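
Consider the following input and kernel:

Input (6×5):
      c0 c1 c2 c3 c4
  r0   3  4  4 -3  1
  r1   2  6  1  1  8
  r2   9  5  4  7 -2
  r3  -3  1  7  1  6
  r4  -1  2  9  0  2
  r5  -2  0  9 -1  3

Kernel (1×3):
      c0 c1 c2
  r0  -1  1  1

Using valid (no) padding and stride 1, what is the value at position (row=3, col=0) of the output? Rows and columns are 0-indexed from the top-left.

11

The receptive field on the input at this output position is [-3 1 7]. Elementwise product with the kernel and sum: -3·-1 + 1·1 + 7·1.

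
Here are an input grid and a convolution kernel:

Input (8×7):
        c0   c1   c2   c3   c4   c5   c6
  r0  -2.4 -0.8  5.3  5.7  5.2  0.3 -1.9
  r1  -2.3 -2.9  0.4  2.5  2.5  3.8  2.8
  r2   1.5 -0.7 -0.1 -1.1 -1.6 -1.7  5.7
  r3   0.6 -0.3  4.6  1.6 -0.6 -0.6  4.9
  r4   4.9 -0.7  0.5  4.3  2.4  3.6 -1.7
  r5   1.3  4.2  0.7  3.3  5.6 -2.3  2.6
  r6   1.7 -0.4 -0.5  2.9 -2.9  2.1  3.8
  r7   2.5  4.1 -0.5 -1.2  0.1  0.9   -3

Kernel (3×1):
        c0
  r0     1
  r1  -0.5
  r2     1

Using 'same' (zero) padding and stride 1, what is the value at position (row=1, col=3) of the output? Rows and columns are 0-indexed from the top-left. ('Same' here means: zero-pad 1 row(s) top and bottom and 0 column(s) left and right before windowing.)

The receptive field on the zero-padded input at this output position is [5.7 / 2.5 / -1.1]. Elementwise product with the kernel and sum: 5.7·1 + 2.5·-0.5 + -1.1·1.

3.35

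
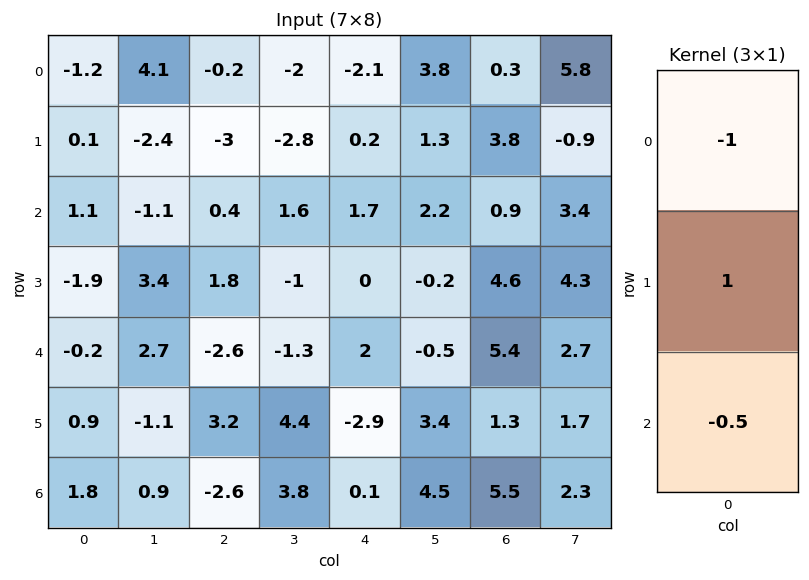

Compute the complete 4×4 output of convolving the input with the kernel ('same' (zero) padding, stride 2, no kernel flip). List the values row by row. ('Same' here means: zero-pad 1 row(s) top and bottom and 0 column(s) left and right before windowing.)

Output[0,0]: The receptive field on the zero-padded input at this output position is [0 / -1.2 / 0.1]. Elementwise product with the kernel and sum: 0·-1 + -1.2·1 + 0.1·-0.5.
Output[0,1]: The receptive field on the zero-padded input at this output position is [0 / -0.2 / -3]. Elementwise product with the kernel and sum: 0·-1 + -0.2·1 + -3·-0.5.

-1.25 1.3 -2.2 -1.6
1.95 2.5 1.5 -5.2
1.25 -6 3.45 0.15
0.9 -5.8 3 4.2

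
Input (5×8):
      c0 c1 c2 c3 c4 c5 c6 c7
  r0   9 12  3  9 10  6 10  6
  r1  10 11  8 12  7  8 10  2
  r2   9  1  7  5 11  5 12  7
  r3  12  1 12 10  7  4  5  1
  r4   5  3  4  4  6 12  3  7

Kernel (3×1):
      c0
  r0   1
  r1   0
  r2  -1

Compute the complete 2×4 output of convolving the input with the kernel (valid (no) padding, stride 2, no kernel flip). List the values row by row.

Output[0,0]: The receptive field on the input at this output position is [9 / 10 / 9]. Elementwise product with the kernel and sum: 9·1 + 9·-1.

0 -4 -1 -2
4 3 5 9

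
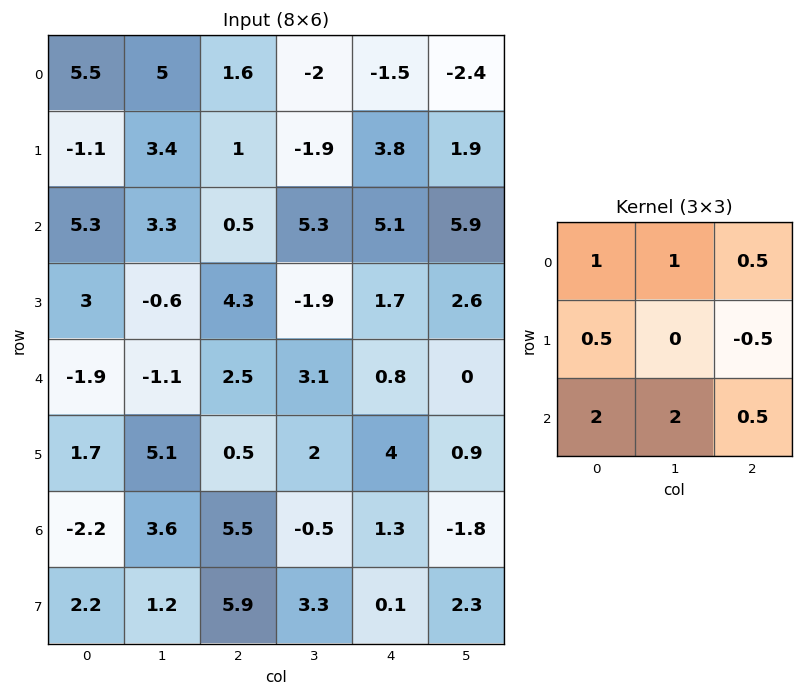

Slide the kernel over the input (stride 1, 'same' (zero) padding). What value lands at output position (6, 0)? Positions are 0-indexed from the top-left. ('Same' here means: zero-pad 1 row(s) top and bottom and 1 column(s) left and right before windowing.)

The receptive field on the zero-padded input at this output position is [0 1.7 5.1 / 0 -2.2 3.6 / 0 2.2 1.2]. Elementwise product with the kernel and sum: 0·1 + 1.7·1 + 5.1·0.5 + 0·0.5 + 3.6·-0.5 + 0·2 + 2.2·2 + 1.2·0.5.

7.45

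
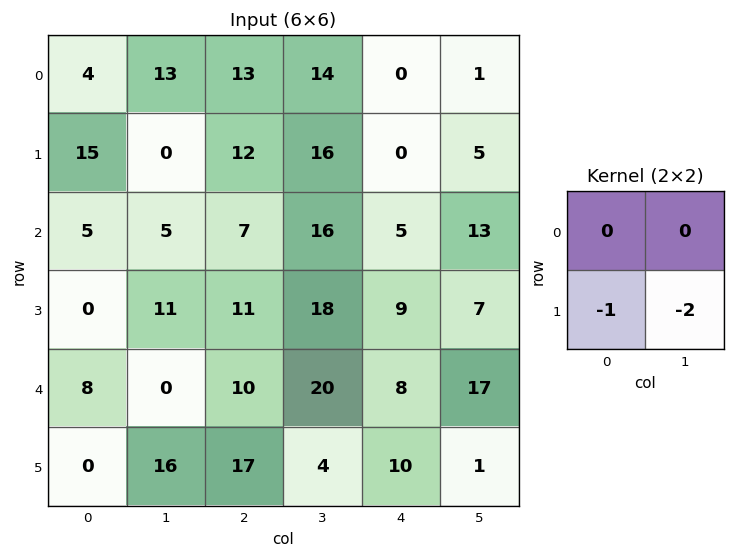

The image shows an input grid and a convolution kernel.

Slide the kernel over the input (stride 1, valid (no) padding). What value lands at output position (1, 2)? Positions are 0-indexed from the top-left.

-39

The receptive field on the input at this output position is [12 16 / 7 16]. Elementwise product with the kernel and sum: 7·-1 + 16·-2.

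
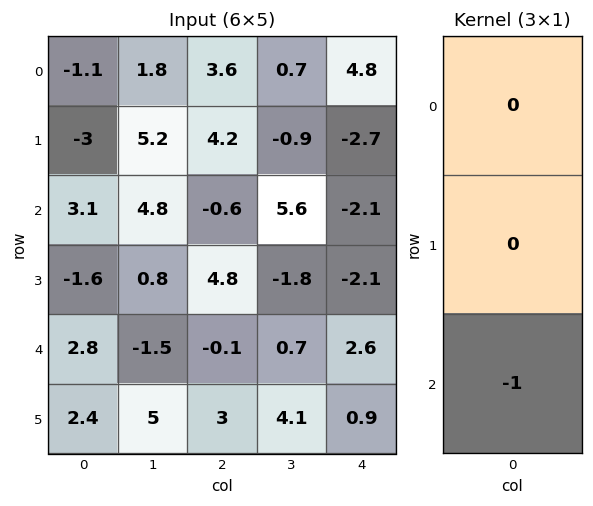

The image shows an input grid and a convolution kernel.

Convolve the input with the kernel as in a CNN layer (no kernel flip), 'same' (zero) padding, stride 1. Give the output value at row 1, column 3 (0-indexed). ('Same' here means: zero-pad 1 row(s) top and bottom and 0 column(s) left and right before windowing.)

-5.6

The receptive field on the zero-padded input at this output position is [0.7 / -0.9 / 5.6]. Elementwise product with the kernel and sum: 5.6·-1.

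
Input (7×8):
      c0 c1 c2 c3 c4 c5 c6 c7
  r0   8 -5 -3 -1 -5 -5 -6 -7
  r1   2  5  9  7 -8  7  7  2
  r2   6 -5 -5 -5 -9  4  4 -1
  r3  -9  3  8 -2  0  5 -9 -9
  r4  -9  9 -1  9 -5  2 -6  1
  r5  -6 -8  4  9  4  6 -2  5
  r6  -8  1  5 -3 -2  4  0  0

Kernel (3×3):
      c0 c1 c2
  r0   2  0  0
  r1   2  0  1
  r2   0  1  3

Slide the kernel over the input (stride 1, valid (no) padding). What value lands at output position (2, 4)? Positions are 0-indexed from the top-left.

-43

The receptive field on the input at this output position is [-9 4 4 / 0 5 -9 / -5 2 -6]. Elementwise product with the kernel and sum: -9·2 + 0·2 + -9·1 + 2·1 + -6·3.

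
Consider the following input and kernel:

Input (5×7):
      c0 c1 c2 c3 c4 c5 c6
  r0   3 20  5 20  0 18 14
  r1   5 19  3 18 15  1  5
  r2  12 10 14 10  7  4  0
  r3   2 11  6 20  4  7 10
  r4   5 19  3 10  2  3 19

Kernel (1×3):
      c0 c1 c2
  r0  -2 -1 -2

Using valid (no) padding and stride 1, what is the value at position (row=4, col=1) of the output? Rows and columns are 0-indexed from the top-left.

The receptive field on the input at this output position is [19 3 10]. Elementwise product with the kernel and sum: 19·-2 + 3·-1 + 10·-2.

-61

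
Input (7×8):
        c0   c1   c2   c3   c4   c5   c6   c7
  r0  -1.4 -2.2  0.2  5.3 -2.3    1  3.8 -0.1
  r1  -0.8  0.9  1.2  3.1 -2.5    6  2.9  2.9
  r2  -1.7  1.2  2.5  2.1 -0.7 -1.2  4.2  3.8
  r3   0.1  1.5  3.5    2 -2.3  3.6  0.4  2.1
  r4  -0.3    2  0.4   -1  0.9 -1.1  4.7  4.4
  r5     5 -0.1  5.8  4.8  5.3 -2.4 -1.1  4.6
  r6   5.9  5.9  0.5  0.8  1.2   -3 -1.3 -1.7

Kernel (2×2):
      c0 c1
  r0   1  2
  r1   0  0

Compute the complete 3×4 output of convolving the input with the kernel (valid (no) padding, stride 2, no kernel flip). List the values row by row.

Output[0,0]: The receptive field on the input at this output position is [-1.4 -2.2 / -0.8 0.9]. Elementwise product with the kernel and sum: -1.4·1 + -2.2·2.

-5.8 10.8 -0.3 3.6
0.7 6.7 -3.1 11.8
3.7 -1.6 -1.3 13.5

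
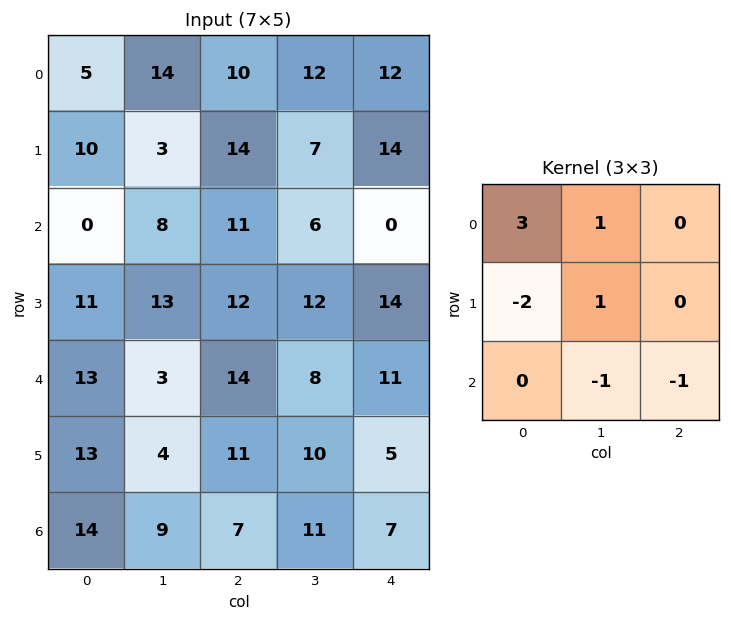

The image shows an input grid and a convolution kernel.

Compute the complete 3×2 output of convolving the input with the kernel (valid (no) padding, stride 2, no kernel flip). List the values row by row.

Output[0,0]: The receptive field on the input at this output position is [5 14 10 / 10 3 14 / 0 8 11]. Elementwise product with the kernel and sum: 5·3 + 14·1 + 10·-2 + 3·1 + 8·-1 + 11·-1.

-7 15
-18 8
4 20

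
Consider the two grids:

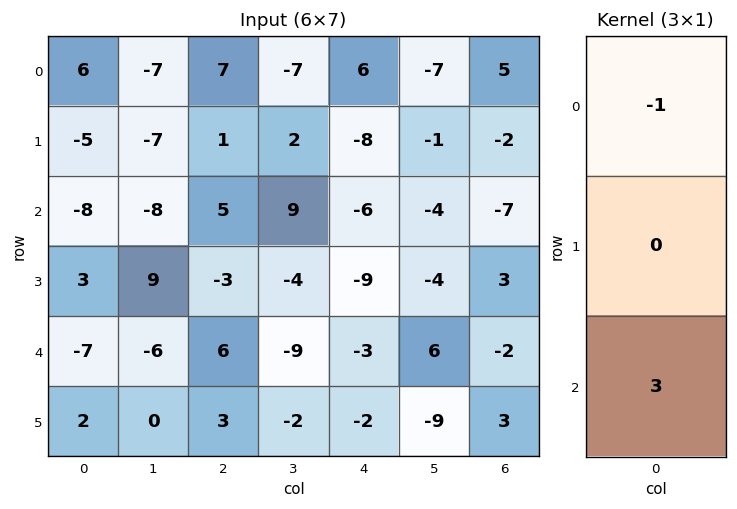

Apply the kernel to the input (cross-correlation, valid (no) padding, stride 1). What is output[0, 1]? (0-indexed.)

The receptive field on the input at this output position is [-7 / -7 / -8]. Elementwise product with the kernel and sum: -7·-1 + -8·3.

-17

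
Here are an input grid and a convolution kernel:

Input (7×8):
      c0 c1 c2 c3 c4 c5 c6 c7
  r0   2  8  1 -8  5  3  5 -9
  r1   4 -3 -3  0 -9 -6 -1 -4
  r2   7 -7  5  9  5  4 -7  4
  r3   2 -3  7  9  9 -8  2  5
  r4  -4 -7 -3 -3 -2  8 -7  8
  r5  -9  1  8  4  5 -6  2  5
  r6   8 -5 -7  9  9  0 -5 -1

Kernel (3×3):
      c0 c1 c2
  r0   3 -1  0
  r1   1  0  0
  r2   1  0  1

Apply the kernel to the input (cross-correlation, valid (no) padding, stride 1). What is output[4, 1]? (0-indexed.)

-13

The receptive field on the input at this output position is [-7 -3 -3 / 1 8 4 / -5 -7 9]. Elementwise product with the kernel and sum: -7·3 + -3·-1 + 1·1 + -5·1 + 9·1.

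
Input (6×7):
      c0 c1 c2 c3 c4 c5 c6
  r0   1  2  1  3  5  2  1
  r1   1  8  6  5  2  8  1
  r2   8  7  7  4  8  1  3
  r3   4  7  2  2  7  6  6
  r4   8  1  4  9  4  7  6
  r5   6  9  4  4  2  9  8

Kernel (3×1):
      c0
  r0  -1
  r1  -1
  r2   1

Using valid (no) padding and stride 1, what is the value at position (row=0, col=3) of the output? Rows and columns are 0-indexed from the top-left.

The receptive field on the input at this output position is [3 / 5 / 4]. Elementwise product with the kernel and sum: 3·-1 + 5·-1 + 4·1.

-4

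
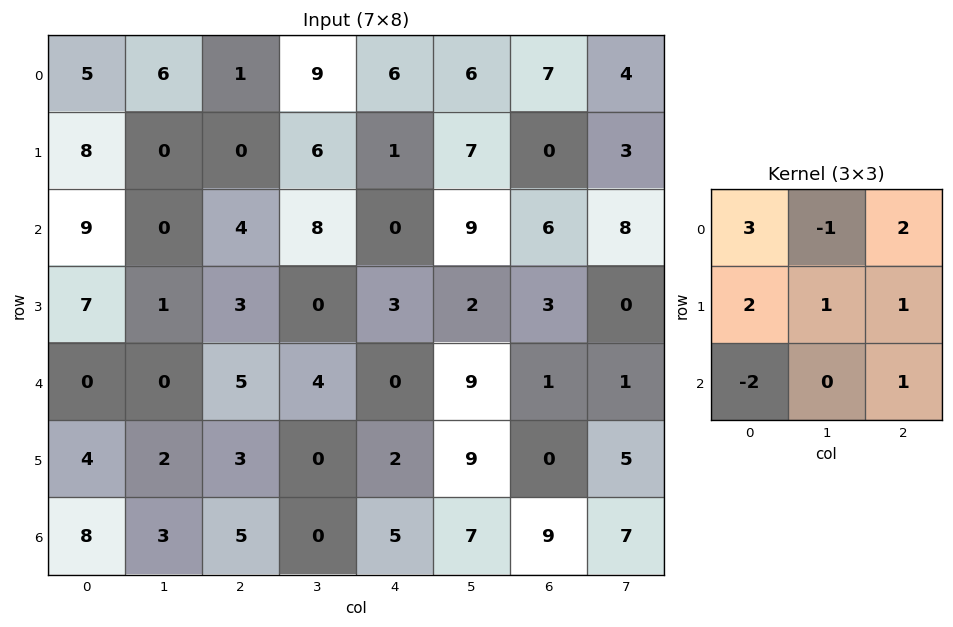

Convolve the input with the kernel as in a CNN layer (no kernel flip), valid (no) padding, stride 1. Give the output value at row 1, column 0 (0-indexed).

35

The receptive field on the input at this output position is [8 0 0 / 9 0 4 / 7 1 3]. Elementwise product with the kernel and sum: 8·3 + 0·-1 + 0·2 + 9·2 + 0·1 + 4·1 + 7·-2 + 3·1.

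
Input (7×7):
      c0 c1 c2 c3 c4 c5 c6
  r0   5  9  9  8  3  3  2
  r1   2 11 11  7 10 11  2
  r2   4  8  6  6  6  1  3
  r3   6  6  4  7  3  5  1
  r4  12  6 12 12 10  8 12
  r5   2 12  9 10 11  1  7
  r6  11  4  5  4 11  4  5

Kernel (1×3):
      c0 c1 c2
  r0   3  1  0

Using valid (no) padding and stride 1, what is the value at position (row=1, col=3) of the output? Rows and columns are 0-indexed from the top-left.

31

The receptive field on the input at this output position is [7 10 11]. Elementwise product with the kernel and sum: 7·3 + 10·1.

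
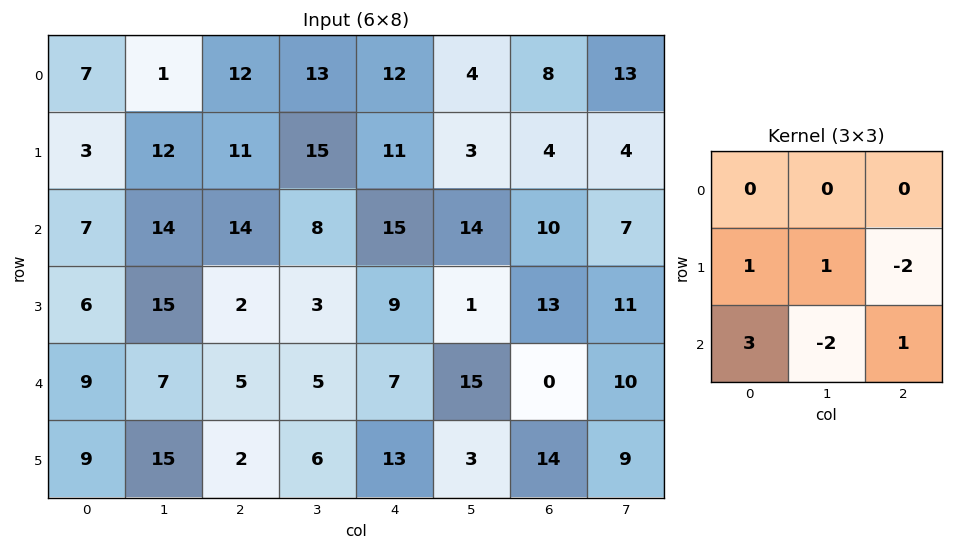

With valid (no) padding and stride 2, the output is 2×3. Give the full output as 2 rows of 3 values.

Output[0,0]: The receptive field on the input at this output position is [7 1 12 / 3 12 11 / 7 14 14]. Elementwise product with the kernel and sum: 3·1 + 12·1 + 11·-2 + 7·3 + 14·-2 + 14·1.
Output[0,1]: The receptive field on the input at this output position is [12 13 12 / 11 15 11 / 14 8 15]. Elementwise product with the kernel and sum: 11·1 + 15·1 + 11·-2 + 14·3 + 8·-2 + 15·1.

0 45 33
35 -1 -25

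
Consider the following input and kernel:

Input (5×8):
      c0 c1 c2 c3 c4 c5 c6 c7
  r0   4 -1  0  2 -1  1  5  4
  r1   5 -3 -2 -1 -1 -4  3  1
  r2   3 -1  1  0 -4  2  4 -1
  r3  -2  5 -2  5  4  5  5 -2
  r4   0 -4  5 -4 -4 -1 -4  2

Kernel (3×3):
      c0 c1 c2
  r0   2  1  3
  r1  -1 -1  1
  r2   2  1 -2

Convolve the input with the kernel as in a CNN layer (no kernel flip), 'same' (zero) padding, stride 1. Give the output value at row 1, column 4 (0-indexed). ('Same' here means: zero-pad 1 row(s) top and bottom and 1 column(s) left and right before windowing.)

-4

The receptive field on the zero-padded input at this output position is [2 -1 1 / -1 -1 -4 / 0 -4 2]. Elementwise product with the kernel and sum: 2·2 + -1·1 + 1·3 + -1·-1 + -1·-1 + -4·1 + 0·2 + -4·1 + 2·-2.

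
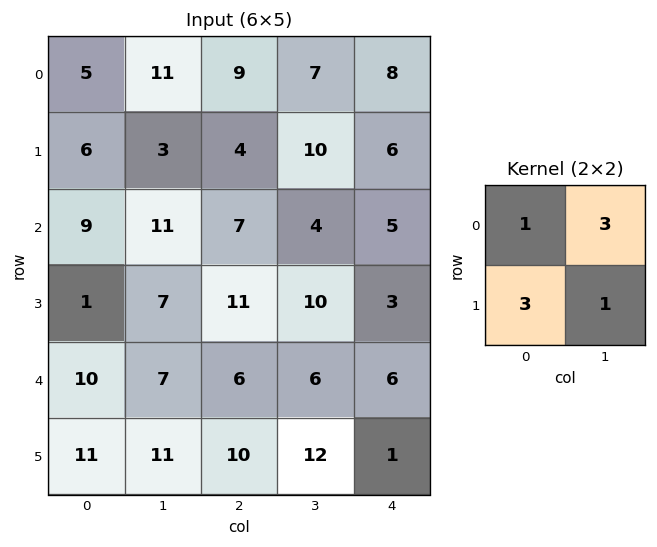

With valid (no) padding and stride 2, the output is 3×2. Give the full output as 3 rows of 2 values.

Output[0,0]: The receptive field on the input at this output position is [5 11 / 6 3]. Elementwise product with the kernel and sum: 5·1 + 11·3 + 6·3 + 3·1.

59 52
52 62
75 66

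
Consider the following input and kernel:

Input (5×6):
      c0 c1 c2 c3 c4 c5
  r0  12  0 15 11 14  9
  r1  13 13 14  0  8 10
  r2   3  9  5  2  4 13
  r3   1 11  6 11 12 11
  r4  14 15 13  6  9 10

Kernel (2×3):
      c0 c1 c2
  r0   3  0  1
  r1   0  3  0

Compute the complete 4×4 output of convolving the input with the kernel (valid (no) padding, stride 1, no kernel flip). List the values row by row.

90 53 59 66
80 54 56 22
47 47 52 55
54 83 48 71

Output[0,0]: The receptive field on the input at this output position is [12 0 15 / 13 13 14]. Elementwise product with the kernel and sum: 12·3 + 15·1 + 13·3.
Output[0,1]: The receptive field on the input at this output position is [0 15 11 / 13 14 0]. Elementwise product with the kernel and sum: 0·3 + 11·1 + 14·3.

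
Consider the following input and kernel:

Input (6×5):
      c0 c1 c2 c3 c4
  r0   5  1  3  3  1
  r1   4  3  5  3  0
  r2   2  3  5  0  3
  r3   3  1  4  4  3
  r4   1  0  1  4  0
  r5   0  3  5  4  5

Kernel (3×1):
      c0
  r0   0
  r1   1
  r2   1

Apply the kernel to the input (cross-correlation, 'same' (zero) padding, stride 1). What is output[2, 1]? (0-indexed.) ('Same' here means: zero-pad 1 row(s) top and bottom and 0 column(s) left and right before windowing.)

The receptive field on the zero-padded input at this output position is [3 / 3 / 1]. Elementwise product with the kernel and sum: 3·1 + 1·1.

4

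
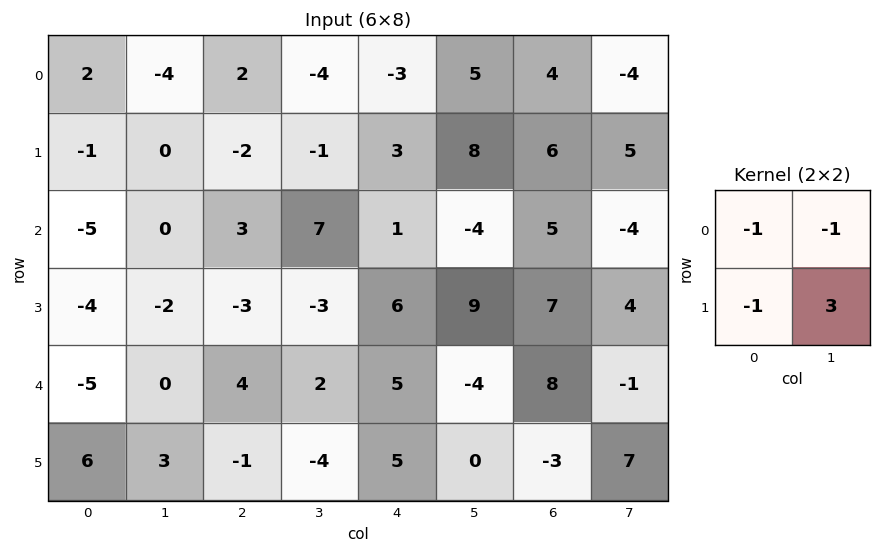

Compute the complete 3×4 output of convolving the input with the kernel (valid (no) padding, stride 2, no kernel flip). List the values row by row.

3 1 19 9
3 -16 24 4
8 -17 -6 17

Output[0,0]: The receptive field on the input at this output position is [2 -4 / -1 0]. Elementwise product with the kernel and sum: 2·-1 + -4·-1 + -1·-1 + 0·3.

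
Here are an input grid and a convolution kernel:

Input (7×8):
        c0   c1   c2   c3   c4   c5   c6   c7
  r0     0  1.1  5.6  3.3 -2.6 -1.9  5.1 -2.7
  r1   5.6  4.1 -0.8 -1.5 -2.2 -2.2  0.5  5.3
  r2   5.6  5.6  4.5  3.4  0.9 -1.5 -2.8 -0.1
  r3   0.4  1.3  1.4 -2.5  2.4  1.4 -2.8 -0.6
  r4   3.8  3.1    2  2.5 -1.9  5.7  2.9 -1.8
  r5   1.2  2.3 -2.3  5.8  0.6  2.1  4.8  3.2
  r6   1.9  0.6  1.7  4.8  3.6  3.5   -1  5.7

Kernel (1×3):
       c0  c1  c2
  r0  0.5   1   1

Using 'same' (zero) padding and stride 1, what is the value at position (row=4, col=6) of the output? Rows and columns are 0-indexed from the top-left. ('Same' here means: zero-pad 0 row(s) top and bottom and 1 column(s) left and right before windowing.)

3.95

The receptive field on the zero-padded input at this output position is [5.7 2.9 -1.8]. Elementwise product with the kernel and sum: 5.7·0.5 + 2.9·1 + -1.8·1.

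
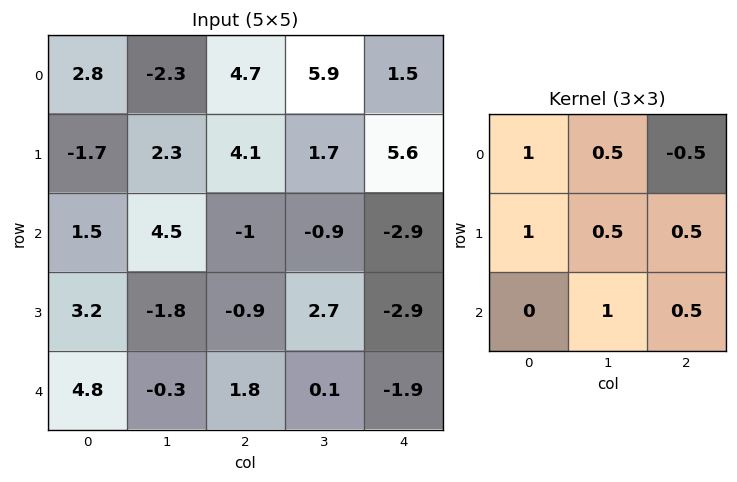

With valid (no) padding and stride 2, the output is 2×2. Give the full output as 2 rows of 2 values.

Output[0,0]: The receptive field on the input at this output position is [2.8 -2.3 4.7 / -1.7 2.3 4.1 / 1.5 4.5 -1]. Elementwise product with the kernel and sum: 2.8·1 + -2.3·0.5 + 4.7·-0.5 + -1.7·1 + 2.3·0.5 + 4.1·0.5 + 4.5·1 + -1·0.5.
Output[0,1]: The receptive field on the input at this output position is [4.7 5.9 1.5 / 4.1 1.7 5.6 / -1 -0.9 -2.9]. Elementwise product with the kernel and sum: 4.7·1 + 5.9·0.5 + 1.5·-0.5 + 4.1·1 + 1.7·0.5 + 5.6·0.5 + -0.9·1 + -2.9·0.5.

4.8 12.3
6.7 -1.85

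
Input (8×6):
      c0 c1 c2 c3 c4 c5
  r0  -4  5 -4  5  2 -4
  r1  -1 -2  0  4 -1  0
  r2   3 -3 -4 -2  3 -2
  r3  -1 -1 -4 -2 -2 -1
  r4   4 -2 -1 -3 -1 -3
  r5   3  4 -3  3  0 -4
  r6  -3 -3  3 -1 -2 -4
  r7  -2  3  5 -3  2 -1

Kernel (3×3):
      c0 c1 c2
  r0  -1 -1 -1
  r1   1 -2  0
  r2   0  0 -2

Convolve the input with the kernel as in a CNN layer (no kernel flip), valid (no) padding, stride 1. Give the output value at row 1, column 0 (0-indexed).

20

The receptive field on the input at this output position is [-1 -2 0 / 3 -3 -4 / -1 -1 -4]. Elementwise product with the kernel and sum: -1·-1 + -2·-1 + 0·-1 + 3·1 + -3·-2 + -4·-2.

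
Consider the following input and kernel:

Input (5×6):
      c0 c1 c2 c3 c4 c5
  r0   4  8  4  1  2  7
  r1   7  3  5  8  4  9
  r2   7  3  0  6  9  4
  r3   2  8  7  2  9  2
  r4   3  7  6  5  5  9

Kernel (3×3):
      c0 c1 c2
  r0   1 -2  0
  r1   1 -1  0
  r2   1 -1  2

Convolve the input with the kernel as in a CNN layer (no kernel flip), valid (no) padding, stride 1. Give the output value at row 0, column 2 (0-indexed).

11

The receptive field on the input at this output position is [4 1 2 / 5 8 4 / 0 6 9]. Elementwise product with the kernel and sum: 4·1 + 1·-2 + 5·1 + 8·-1 + 0·1 + 6·-1 + 9·2.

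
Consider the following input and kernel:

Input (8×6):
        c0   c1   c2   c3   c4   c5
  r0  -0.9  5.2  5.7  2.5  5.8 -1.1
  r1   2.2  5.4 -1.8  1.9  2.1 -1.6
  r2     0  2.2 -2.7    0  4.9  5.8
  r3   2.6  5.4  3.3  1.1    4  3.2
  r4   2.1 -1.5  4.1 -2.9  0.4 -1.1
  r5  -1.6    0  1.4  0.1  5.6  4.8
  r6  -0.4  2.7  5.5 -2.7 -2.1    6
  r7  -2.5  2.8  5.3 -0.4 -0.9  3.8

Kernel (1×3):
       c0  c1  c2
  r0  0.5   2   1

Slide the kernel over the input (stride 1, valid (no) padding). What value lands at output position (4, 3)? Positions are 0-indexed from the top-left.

The receptive field on the input at this output position is [-2.9 0.4 -1.1]. Elementwise product with the kernel and sum: -2.9·0.5 + 0.4·2 + -1.1·1.

-1.75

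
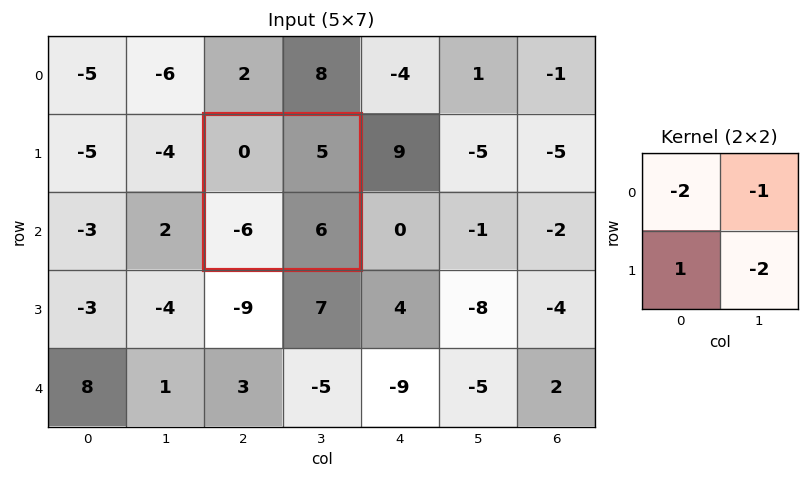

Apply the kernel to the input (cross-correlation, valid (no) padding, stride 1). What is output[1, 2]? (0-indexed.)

-23

The receptive field on the input at this output position is [0 5 / -6 6]. Elementwise product with the kernel and sum: 0·-2 + 5·-1 + -6·1 + 6·-2.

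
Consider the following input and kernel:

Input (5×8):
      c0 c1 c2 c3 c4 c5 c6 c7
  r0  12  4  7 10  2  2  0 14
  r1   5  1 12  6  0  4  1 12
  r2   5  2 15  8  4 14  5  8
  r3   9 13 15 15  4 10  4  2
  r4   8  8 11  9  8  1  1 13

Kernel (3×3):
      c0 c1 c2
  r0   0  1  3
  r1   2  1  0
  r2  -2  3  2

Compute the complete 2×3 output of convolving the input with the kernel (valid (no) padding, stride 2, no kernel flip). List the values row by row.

62 48 50
108 86 36

Output[0,0]: The receptive field on the input at this output position is [12 4 7 / 5 1 12 / 5 2 15]. Elementwise product with the kernel and sum: 4·1 + 7·3 + 5·2 + 1·1 + 5·-2 + 2·3 + 15·2.
Output[0,1]: The receptive field on the input at this output position is [7 10 2 / 12 6 0 / 15 8 4]. Elementwise product with the kernel and sum: 10·1 + 2·3 + 12·2 + 6·1 + 15·-2 + 8·3 + 4·2.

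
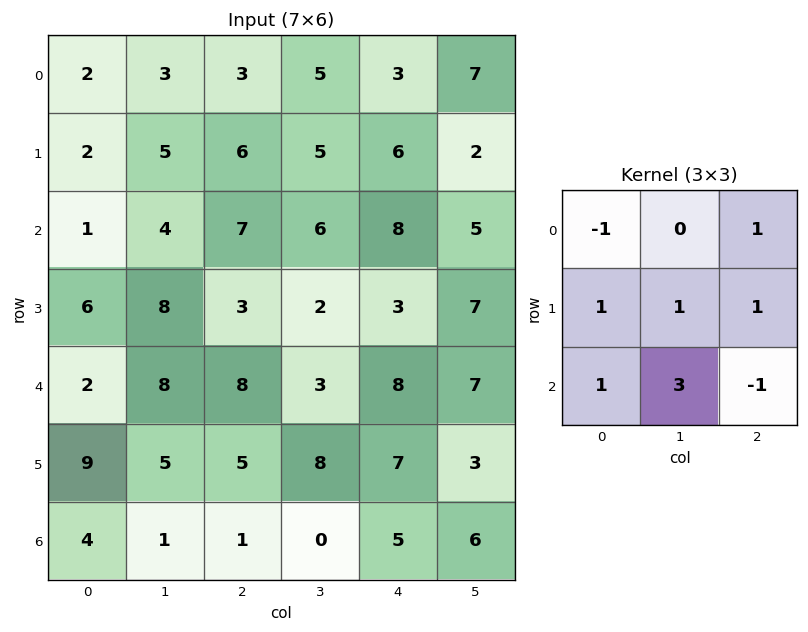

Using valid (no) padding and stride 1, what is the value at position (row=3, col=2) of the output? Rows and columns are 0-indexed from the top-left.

The receptive field on the input at this output position is [3 2 3 / 8 3 8 / 5 8 7]. Elementwise product with the kernel and sum: 3·-1 + 3·1 + 8·1 + 3·1 + 8·1 + 5·1 + 8·3 + 7·-1.

41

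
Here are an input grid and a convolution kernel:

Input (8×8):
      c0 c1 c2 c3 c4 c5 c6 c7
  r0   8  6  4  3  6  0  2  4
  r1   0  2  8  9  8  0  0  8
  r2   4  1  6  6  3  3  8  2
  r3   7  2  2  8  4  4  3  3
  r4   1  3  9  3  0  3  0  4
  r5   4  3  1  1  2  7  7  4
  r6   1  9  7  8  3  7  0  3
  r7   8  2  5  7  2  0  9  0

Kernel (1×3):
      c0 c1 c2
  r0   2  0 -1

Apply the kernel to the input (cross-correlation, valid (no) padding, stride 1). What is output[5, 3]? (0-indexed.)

-5

The receptive field on the input at this output position is [1 2 7]. Elementwise product with the kernel and sum: 1·2 + 7·-1.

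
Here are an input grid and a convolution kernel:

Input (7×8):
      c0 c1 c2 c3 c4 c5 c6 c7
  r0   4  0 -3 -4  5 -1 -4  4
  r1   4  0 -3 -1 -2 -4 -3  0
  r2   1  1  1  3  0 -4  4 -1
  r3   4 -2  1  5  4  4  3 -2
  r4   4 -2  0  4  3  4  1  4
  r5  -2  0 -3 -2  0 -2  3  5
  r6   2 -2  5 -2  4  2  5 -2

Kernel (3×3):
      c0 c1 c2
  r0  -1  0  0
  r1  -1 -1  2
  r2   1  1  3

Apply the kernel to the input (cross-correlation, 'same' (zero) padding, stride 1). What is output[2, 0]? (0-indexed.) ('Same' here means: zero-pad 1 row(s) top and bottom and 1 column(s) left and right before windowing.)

The receptive field on the zero-padded input at this output position is [0 4 0 / 0 1 1 / 0 4 -2]. Elementwise product with the kernel and sum: 0·-1 + 0·-1 + 1·-1 + 1·2 + 0·1 + 4·1 + -2·3.

-1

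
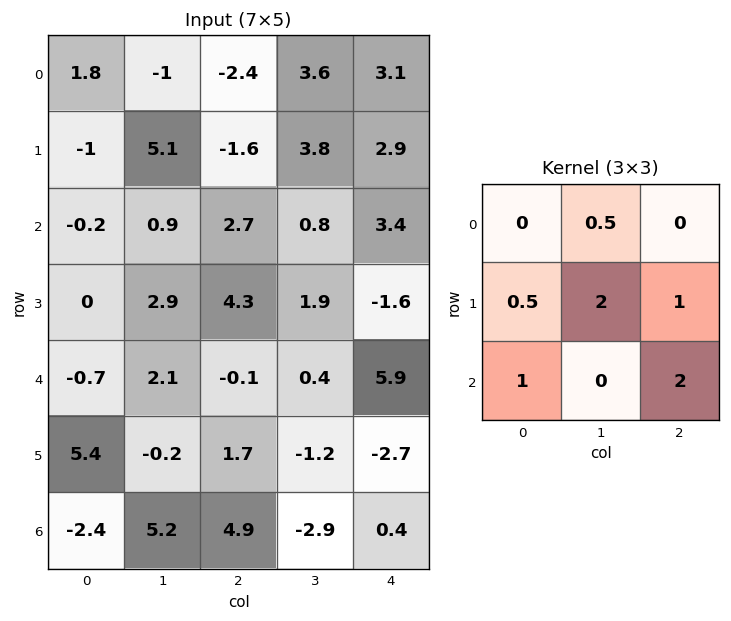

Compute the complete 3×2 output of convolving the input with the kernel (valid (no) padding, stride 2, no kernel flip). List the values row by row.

12.8 21
9.65 16.45
12.45 1.65

Output[0,0]: The receptive field on the input at this output position is [1.8 -1 -2.4 / -1 5.1 -1.6 / -0.2 0.9 2.7]. Elementwise product with the kernel and sum: -1·0.5 + -1·0.5 + 5.1·2 + -1.6·1 + -0.2·1 + 2.7·2.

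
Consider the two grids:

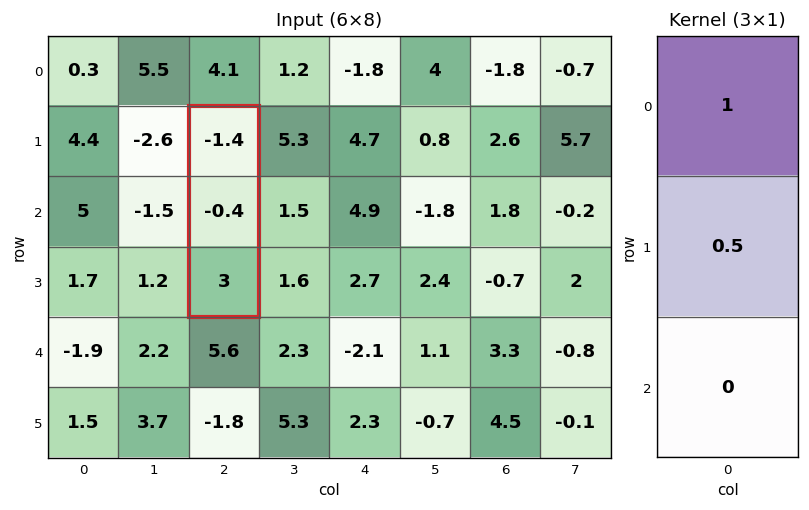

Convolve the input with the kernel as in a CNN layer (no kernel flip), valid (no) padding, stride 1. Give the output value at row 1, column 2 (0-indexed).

-1.6

The receptive field on the input at this output position is [-1.4 / -0.4 / 3]. Elementwise product with the kernel and sum: -1.4·1 + -0.4·0.5.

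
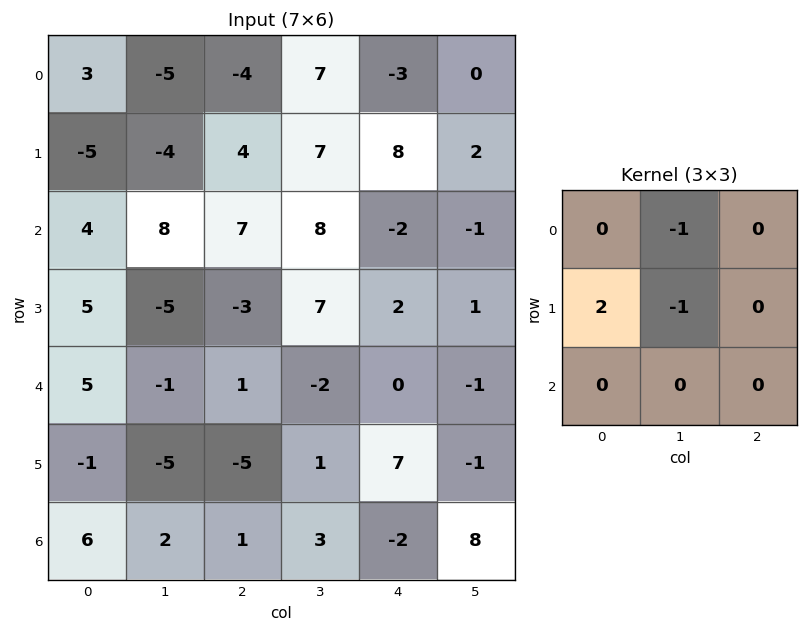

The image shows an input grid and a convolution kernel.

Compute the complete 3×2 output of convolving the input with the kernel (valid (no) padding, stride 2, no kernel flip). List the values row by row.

-1 -6
7 -21
4 -9

Output[0,0]: The receptive field on the input at this output position is [3 -5 -4 / -5 -4 4 / 4 8 7]. Elementwise product with the kernel and sum: -5·-1 + -5·2 + -4·-1.
Output[0,1]: The receptive field on the input at this output position is [-4 7 -3 / 4 7 8 / 7 8 -2]. Elementwise product with the kernel and sum: 7·-1 + 4·2 + 7·-1.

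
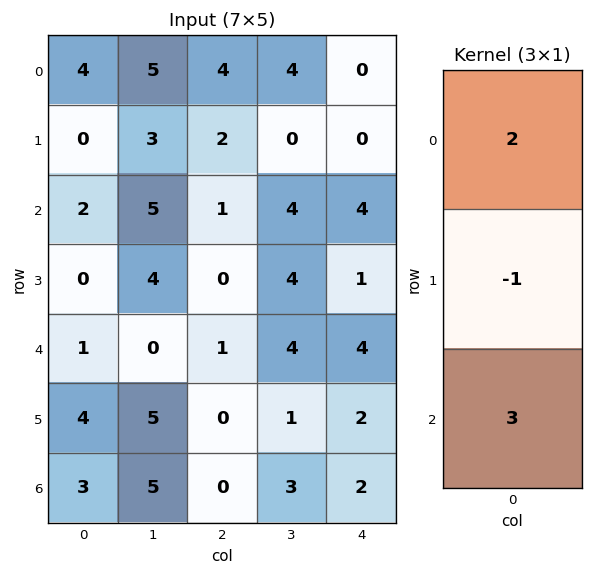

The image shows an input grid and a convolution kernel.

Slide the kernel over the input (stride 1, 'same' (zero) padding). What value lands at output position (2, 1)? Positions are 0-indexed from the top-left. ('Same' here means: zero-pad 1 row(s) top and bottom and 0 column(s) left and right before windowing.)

13

The receptive field on the zero-padded input at this output position is [3 / 5 / 4]. Elementwise product with the kernel and sum: 3·2 + 5·-1 + 4·3.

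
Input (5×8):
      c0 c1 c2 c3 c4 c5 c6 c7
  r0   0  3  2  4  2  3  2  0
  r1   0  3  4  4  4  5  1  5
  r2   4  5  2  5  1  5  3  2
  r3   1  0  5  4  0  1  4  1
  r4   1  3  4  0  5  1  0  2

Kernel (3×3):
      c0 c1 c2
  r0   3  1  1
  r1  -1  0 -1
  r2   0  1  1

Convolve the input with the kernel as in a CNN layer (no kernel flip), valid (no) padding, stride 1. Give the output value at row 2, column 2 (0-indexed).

12

The receptive field on the input at this output position is [2 5 1 / 5 4 0 / 4 0 5]. Elementwise product with the kernel and sum: 2·3 + 5·1 + 1·1 + 5·-1 + 0·-1 + 0·1 + 5·1.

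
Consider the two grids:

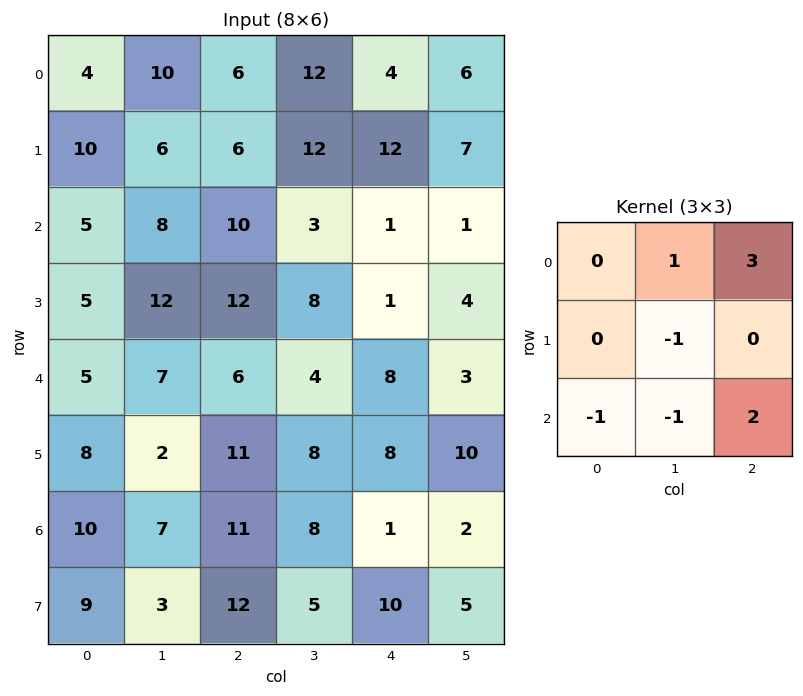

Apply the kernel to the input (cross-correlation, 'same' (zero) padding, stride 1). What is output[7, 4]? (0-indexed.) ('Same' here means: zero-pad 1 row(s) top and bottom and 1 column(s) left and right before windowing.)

-3

The receptive field on the zero-padded input at this output position is [8 1 2 / 5 10 5 / 0 0 0]. Elementwise product with the kernel and sum: 1·1 + 2·3 + 10·-1 + 0·-1 + 0·-1 + 0·2.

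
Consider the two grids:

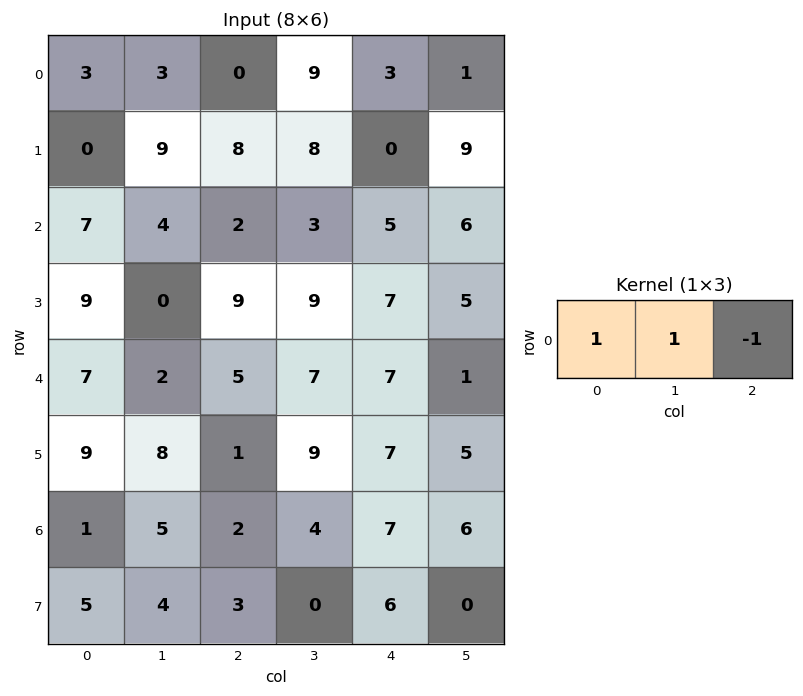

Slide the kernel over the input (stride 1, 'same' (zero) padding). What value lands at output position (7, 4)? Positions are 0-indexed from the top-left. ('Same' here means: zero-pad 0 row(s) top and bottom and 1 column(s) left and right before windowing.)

The receptive field on the zero-padded input at this output position is [0 6 0]. Elementwise product with the kernel and sum: 0·1 + 6·1 + 0·-1.

6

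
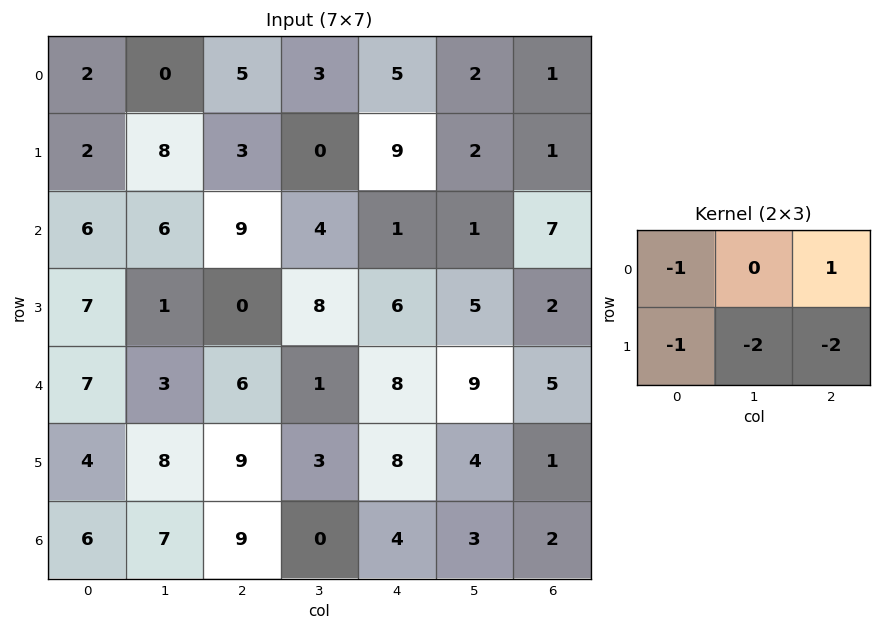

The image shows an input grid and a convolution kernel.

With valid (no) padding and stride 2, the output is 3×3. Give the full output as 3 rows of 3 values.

Output[0,0]: The receptive field on the input at this output position is [2 0 5 / 2 8 3]. Elementwise product with the kernel and sum: 2·-1 + 5·1 + 2·-1 + 8·-2 + 3·-2.
Output[0,1]: The receptive field on the input at this output position is [5 3 5 / 3 0 9]. Elementwise product with the kernel and sum: 5·-1 + 5·1 + 3·-1 + 0·-2 + 9·-2.

-21 -21 -19
-6 -36 -14
-39 -29 -21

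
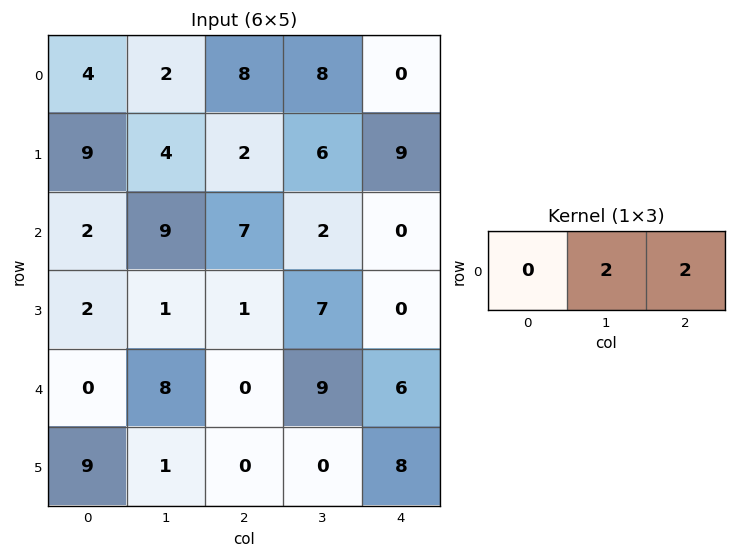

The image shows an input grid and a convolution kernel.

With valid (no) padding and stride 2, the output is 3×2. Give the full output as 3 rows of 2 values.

Output[0,0]: The receptive field on the input at this output position is [4 2 8]. Elementwise product with the kernel and sum: 2·2 + 8·2.

20 16
32 4
16 30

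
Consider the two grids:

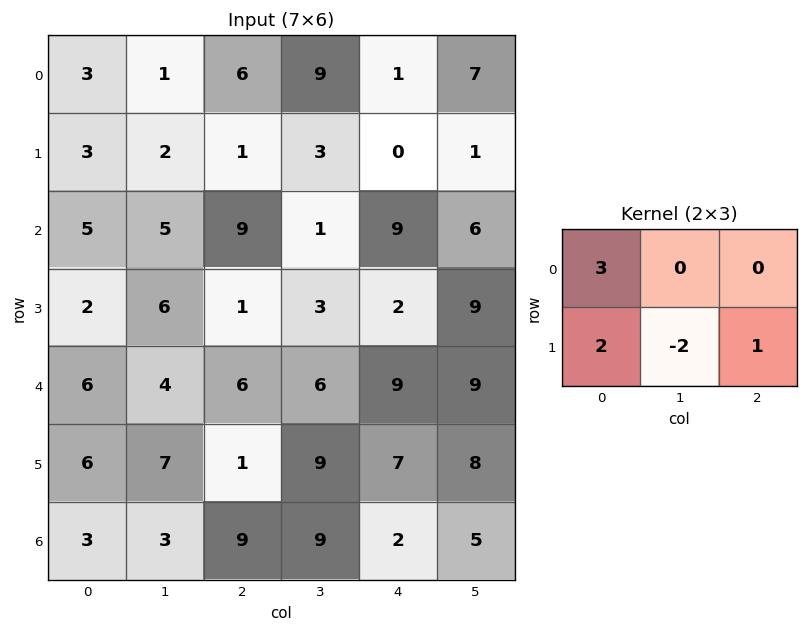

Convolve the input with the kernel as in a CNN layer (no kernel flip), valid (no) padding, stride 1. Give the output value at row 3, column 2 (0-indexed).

12

The receptive field on the input at this output position is [1 3 2 / 6 6 9]. Elementwise product with the kernel and sum: 1·3 + 6·2 + 6·-2 + 9·1.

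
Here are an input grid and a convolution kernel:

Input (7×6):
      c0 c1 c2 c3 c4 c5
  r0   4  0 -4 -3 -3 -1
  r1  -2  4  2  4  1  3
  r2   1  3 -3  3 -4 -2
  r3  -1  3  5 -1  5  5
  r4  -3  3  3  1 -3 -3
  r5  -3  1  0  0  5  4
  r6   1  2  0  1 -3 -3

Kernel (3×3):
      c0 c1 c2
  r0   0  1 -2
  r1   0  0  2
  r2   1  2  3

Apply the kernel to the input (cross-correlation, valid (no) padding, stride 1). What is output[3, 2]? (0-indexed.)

-2

The receptive field on the input at this output position is [5 -1 5 / 3 1 -3 / 0 0 5]. Elementwise product with the kernel and sum: -1·1 + 5·-2 + -3·2 + 0·1 + 0·2 + 5·3.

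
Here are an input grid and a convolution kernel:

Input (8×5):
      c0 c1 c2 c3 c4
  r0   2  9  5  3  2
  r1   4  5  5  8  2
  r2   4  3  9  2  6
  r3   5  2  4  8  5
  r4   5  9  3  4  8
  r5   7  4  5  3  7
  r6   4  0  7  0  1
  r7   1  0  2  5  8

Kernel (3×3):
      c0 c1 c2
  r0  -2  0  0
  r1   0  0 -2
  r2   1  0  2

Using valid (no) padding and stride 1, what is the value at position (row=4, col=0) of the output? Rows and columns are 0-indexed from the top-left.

The receptive field on the input at this output position is [5 9 3 / 7 4 5 / 4 0 7]. Elementwise product with the kernel and sum: 5·-2 + 5·-2 + 4·1 + 7·2.

-2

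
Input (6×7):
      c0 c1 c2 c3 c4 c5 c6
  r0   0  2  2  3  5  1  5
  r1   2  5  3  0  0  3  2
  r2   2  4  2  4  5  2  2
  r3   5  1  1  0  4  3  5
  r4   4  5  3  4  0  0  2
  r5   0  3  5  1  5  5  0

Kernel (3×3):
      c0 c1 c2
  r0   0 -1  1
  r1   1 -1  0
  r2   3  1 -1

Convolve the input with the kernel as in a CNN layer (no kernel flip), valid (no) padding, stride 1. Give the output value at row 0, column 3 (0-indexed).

11

The receptive field on the input at this output position is [3 5 1 / 0 0 3 / 4 5 2]. Elementwise product with the kernel and sum: 5·-1 + 1·1 + 0·1 + 0·-1 + 4·3 + 5·1 + 2·-1.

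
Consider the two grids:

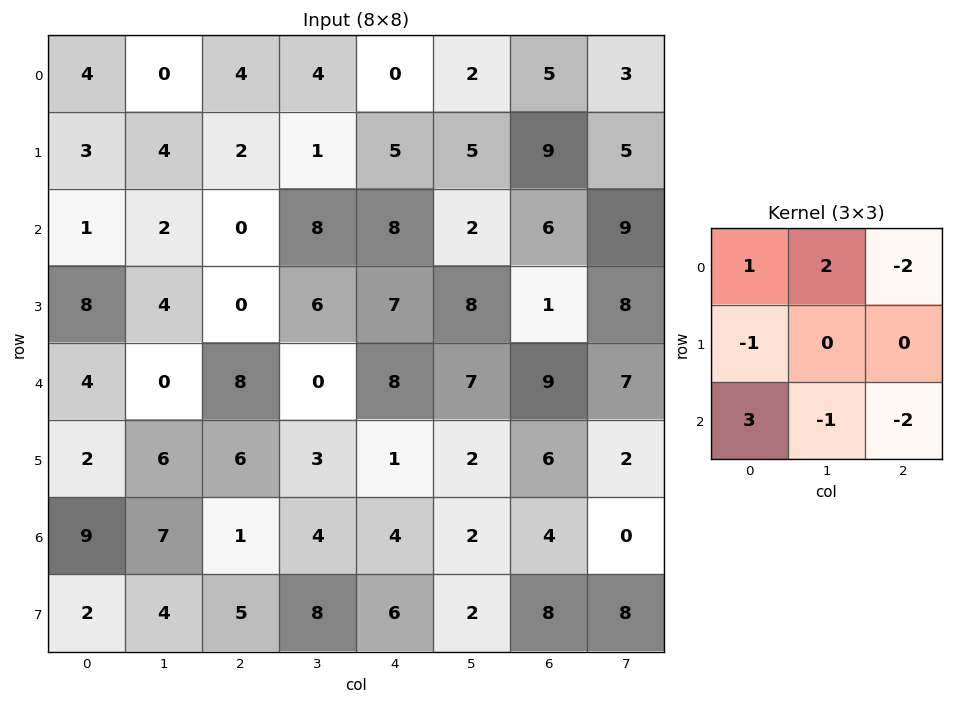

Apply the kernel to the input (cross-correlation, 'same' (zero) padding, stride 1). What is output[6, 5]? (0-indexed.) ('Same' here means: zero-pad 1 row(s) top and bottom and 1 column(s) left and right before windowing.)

-11

The receptive field on the zero-padded input at this output position is [1 2 6 / 4 2 4 / 6 2 8]. Elementwise product with the kernel and sum: 1·1 + 2·2 + 6·-2 + 4·-1 + 6·3 + 2·-1 + 8·-2.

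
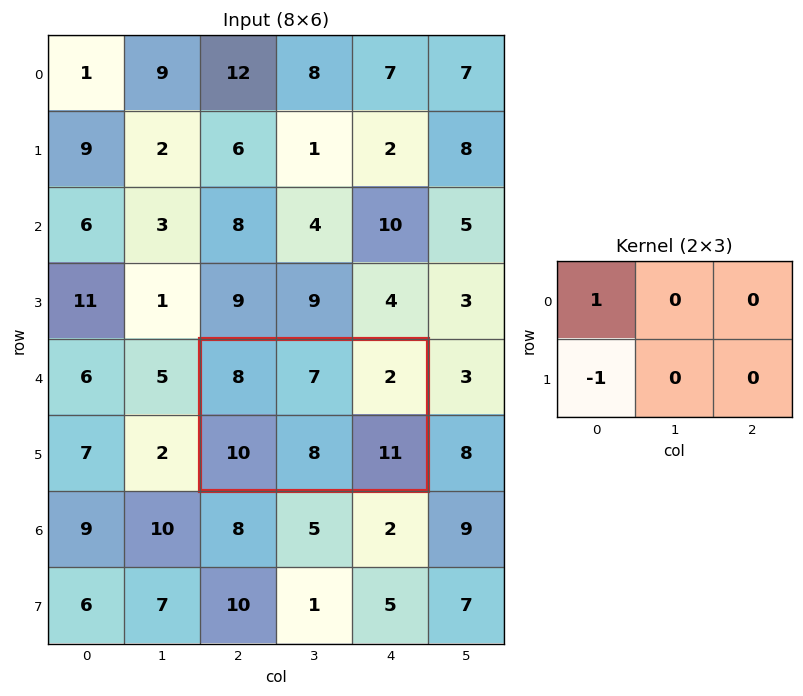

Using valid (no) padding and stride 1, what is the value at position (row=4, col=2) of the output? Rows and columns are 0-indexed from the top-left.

The receptive field on the input at this output position is [8 7 2 / 10 8 11]. Elementwise product with the kernel and sum: 8·1 + 10·-1.

-2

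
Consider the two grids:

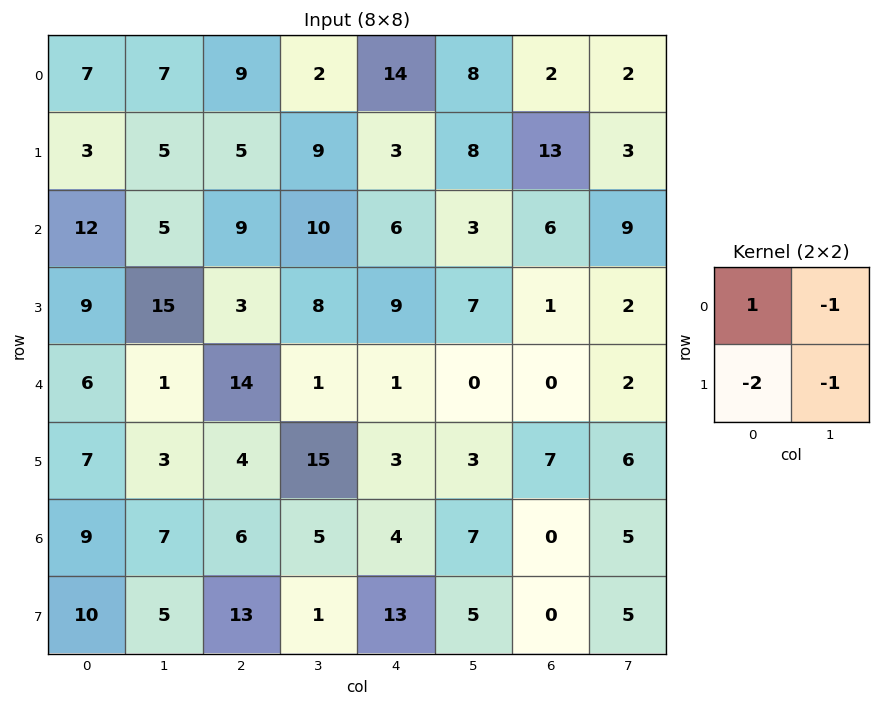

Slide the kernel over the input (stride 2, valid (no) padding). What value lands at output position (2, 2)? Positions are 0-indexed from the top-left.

The receptive field on the input at this output position is [1 0 / 3 3]. Elementwise product with the kernel and sum: 1·1 + 0·-1 + 3·-2 + 3·-1.

-8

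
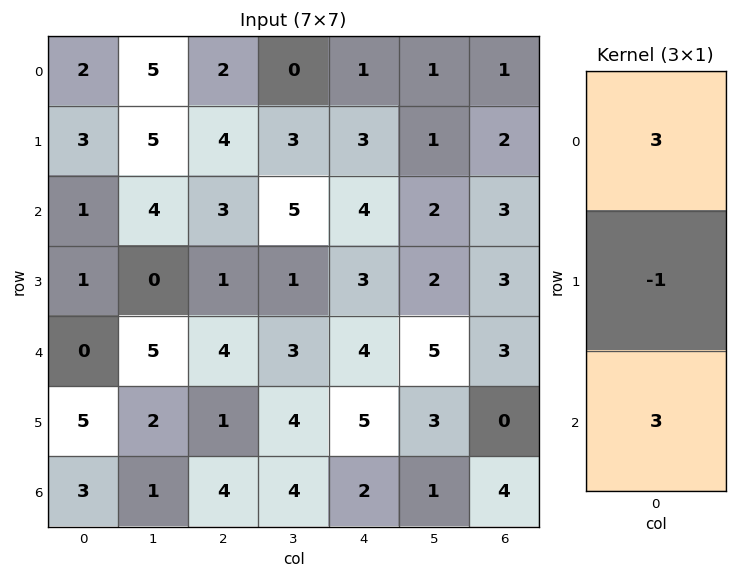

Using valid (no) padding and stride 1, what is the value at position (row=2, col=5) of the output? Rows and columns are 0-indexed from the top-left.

19

The receptive field on the input at this output position is [2 / 2 / 5]. Elementwise product with the kernel and sum: 2·3 + 2·-1 + 5·3.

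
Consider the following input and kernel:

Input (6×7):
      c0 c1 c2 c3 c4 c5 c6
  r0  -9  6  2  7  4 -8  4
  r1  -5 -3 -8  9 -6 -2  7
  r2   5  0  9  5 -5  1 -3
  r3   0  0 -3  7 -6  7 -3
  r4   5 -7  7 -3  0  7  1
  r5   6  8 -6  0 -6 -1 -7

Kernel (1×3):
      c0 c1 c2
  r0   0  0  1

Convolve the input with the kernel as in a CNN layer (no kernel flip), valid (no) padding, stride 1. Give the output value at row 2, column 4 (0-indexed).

-3

The receptive field on the input at this output position is [-5 1 -3]. Elementwise product with the kernel and sum: -3·1.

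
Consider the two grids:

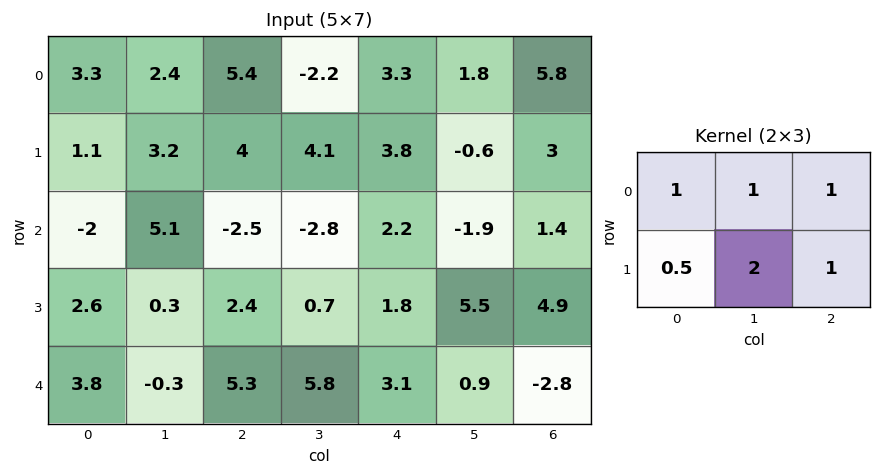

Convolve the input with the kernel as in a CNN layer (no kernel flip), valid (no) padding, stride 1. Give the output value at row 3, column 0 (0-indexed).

11.9

The receptive field on the input at this output position is [2.6 0.3 2.4 / 3.8 -0.3 5.3]. Elementwise product with the kernel and sum: 2.6·1 + 0.3·1 + 2.4·1 + 3.8·0.5 + -0.3·2 + 5.3·1.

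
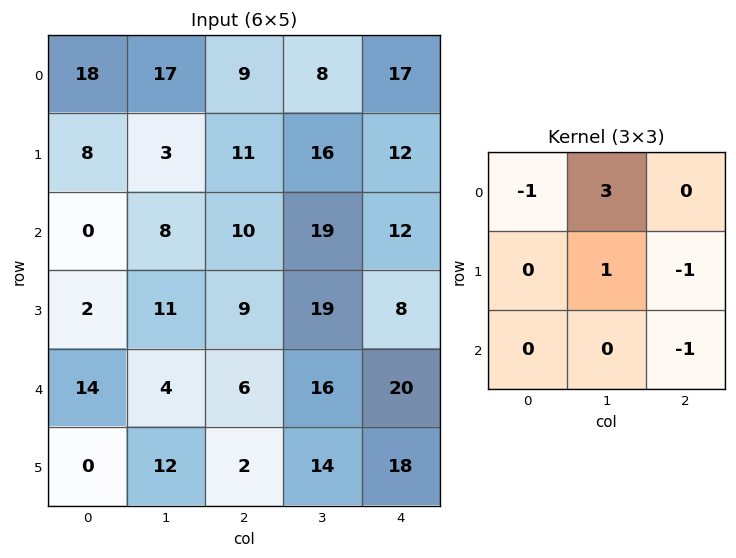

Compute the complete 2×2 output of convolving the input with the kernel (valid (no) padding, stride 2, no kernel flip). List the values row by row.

Output[0,0]: The receptive field on the input at this output position is [18 17 9 / 8 3 11 / 0 8 10]. Elementwise product with the kernel and sum: 18·-1 + 17·3 + 3·1 + 11·-1 + 10·-1.
Output[0,1]: The receptive field on the input at this output position is [9 8 17 / 11 16 12 / 10 19 12]. Elementwise product with the kernel and sum: 9·-1 + 8·3 + 16·1 + 12·-1 + 12·-1.

15 7
20 38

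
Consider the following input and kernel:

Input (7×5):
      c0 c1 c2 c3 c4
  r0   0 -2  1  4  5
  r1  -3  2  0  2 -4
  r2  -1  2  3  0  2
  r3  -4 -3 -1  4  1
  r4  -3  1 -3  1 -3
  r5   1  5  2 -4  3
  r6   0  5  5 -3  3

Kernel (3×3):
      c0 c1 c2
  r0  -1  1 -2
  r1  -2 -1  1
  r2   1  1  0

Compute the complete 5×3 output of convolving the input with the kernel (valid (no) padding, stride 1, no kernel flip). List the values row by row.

1 -2 -10
1 -17 9
5 10 -10
11 3 3
10 -12 15

Output[0,0]: The receptive field on the input at this output position is [0 -2 1 / -3 2 0 / -1 2 3]. Elementwise product with the kernel and sum: 0·-1 + -2·1 + 1·-2 + -3·-2 + 2·-1 + 0·1 + -1·1 + 2·1.
Output[0,1]: The receptive field on the input at this output position is [-2 1 4 / 2 0 2 / 2 3 0]. Elementwise product with the kernel and sum: -2·-1 + 1·1 + 4·-2 + 2·-2 + 0·-1 + 2·1 + 2·1 + 3·1.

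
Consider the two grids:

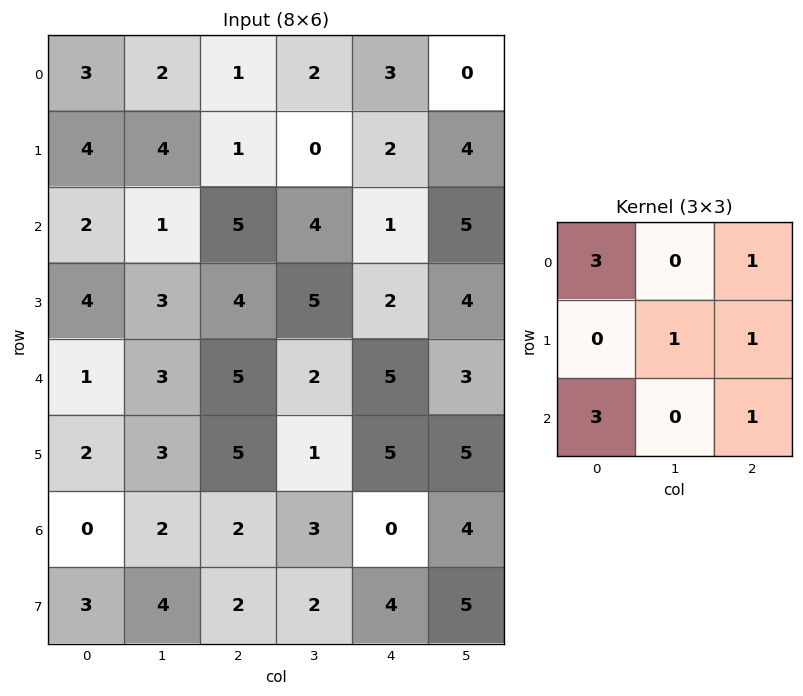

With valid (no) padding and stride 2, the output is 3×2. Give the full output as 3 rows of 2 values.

Output[0,0]: The receptive field on the input at this output position is [3 2 1 / 4 4 1 / 2 1 5]. Elementwise product with the kernel and sum: 3·3 + 1·1 + 4·1 + 1·1 + 2·3 + 5·1.
Output[0,1]: The receptive field on the input at this output position is [1 2 3 / 1 0 2 / 5 4 1]. Elementwise product with the kernel and sum: 1·3 + 3·1 + 0·1 + 2·1 + 5·3 + 1·1.

26 24
26 43
18 32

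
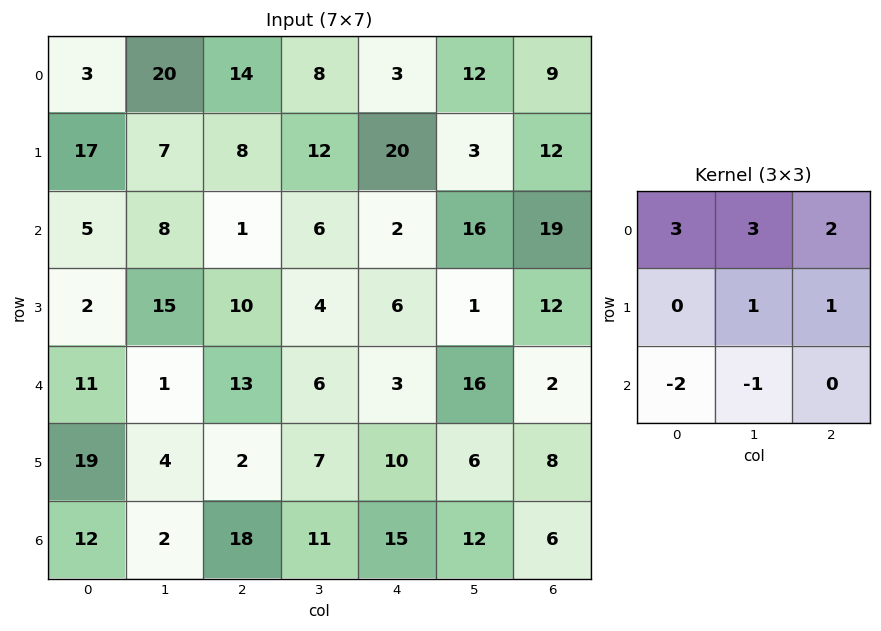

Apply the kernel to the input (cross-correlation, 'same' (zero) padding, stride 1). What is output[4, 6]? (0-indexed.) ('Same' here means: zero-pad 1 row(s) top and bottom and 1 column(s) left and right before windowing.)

The receptive field on the zero-padded input at this output position is [1 12 0 / 16 2 0 / 6 8 0]. Elementwise product with the kernel and sum: 1·3 + 12·3 + 0·2 + 2·1 + 0·1 + 6·-2 + 8·-1.

21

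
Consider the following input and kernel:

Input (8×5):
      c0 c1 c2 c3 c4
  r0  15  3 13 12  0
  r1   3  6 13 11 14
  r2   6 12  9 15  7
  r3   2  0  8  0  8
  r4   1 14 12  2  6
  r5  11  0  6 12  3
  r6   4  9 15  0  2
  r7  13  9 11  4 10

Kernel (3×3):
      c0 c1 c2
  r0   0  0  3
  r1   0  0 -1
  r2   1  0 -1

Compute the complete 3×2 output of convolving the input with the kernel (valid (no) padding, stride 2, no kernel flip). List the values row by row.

23 -12
8 19
19 28

Output[0,0]: The receptive field on the input at this output position is [15 3 13 / 3 6 13 / 6 12 9]. Elementwise product with the kernel and sum: 13·3 + 13·-1 + 6·1 + 9·-1.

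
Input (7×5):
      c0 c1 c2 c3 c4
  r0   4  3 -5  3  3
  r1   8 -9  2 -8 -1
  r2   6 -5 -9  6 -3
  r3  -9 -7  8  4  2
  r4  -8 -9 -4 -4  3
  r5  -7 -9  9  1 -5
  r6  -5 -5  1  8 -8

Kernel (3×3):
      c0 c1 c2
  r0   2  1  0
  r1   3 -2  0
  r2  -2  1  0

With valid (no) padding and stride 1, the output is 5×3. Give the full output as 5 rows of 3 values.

36 -29 39
46 9 -55
1 -42 8
-26 2 -1
-23 -56 19

Output[0,0]: The receptive field on the input at this output position is [4 3 -5 / 8 -9 2 / 6 -5 -9]. Elementwise product with the kernel and sum: 4·2 + 3·1 + 8·3 + -9·-2 + 6·-2 + -5·1.
Output[0,1]: The receptive field on the input at this output position is [3 -5 3 / -9 2 -8 / -5 -9 6]. Elementwise product with the kernel and sum: 3·2 + -5·1 + -9·3 + 2·-2 + -5·-2 + -9·1.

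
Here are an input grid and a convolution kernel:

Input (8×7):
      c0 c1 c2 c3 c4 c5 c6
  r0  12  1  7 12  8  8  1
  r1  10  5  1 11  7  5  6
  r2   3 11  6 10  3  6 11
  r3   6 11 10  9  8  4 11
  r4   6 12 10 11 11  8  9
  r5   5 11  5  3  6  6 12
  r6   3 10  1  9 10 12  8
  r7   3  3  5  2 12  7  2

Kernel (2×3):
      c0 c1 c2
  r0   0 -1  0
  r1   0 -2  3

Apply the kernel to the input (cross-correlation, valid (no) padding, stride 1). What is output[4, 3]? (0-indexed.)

-5

The receptive field on the input at this output position is [11 11 8 / 3 6 6]. Elementwise product with the kernel and sum: 11·-1 + 6·-2 + 6·3.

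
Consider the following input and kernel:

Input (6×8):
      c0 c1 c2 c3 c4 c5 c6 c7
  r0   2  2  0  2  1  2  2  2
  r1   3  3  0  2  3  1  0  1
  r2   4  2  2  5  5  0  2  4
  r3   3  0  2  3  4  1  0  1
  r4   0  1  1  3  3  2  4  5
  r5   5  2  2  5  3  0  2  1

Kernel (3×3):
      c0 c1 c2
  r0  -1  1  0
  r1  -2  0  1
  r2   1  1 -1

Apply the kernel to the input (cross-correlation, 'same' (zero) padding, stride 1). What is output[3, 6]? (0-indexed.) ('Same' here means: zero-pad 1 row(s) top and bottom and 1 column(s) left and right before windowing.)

2

The receptive field on the zero-padded input at this output position is [0 2 4 / 1 0 1 / 2 4 5]. Elementwise product with the kernel and sum: 0·-1 + 2·1 + 1·-2 + 1·1 + 2·1 + 4·1 + 5·-1.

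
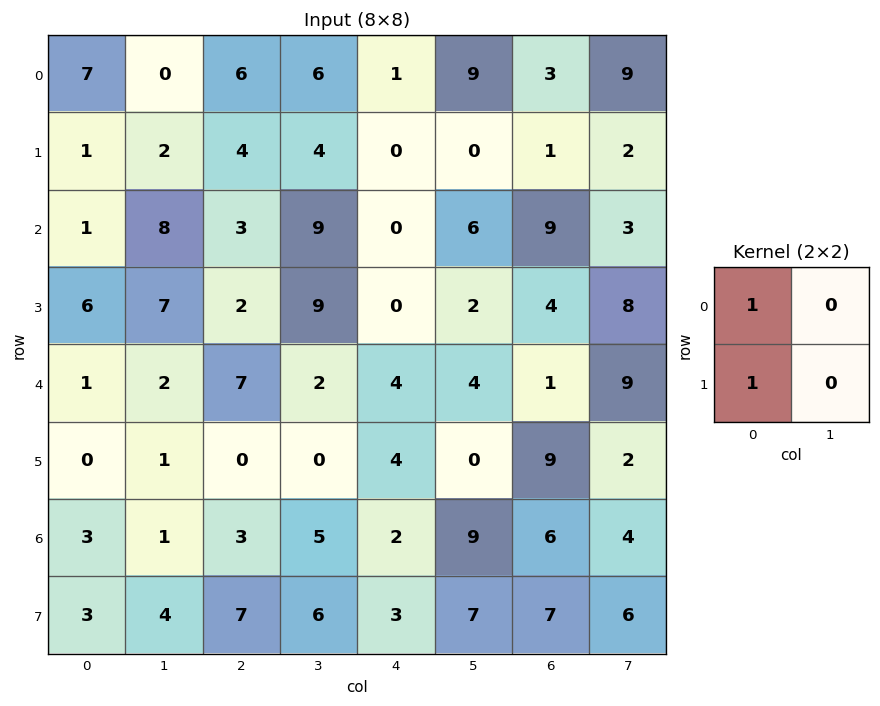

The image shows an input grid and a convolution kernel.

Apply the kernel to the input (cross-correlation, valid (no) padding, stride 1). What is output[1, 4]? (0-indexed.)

The receptive field on the input at this output position is [0 0 / 0 6]. Elementwise product with the kernel and sum: 0·1 + 0·1.

0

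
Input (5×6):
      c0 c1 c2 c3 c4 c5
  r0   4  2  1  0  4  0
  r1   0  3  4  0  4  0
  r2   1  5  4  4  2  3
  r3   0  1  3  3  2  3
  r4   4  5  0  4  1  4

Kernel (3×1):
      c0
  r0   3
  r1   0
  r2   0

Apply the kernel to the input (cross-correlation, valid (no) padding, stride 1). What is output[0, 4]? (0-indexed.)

The receptive field on the input at this output position is [4 / 4 / 2]. Elementwise product with the kernel and sum: 4·3.

12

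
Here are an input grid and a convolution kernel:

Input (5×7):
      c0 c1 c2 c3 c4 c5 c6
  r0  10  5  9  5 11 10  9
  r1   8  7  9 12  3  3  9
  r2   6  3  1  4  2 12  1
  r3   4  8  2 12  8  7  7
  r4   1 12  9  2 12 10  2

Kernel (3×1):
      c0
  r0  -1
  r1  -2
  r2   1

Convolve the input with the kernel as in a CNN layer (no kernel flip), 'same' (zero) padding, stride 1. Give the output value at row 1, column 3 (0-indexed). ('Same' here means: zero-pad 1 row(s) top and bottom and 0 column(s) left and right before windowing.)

The receptive field on the zero-padded input at this output position is [5 / 12 / 4]. Elementwise product with the kernel and sum: 5·-1 + 12·-2 + 4·1.

-25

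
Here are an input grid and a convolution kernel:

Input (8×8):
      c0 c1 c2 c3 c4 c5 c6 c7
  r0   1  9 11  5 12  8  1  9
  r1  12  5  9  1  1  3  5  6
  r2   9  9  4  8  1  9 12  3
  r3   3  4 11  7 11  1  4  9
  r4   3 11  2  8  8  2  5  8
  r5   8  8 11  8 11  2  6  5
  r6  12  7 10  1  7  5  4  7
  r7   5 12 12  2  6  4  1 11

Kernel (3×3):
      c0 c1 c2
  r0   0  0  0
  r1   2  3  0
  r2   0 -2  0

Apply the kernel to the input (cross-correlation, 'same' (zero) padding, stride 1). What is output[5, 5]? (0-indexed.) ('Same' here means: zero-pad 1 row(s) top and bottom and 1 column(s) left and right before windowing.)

The receptive field on the zero-padded input at this output position is [8 2 5 / 11 2 6 / 7 5 4]. Elementwise product with the kernel and sum: 11·2 + 2·3 + 5·-2.

18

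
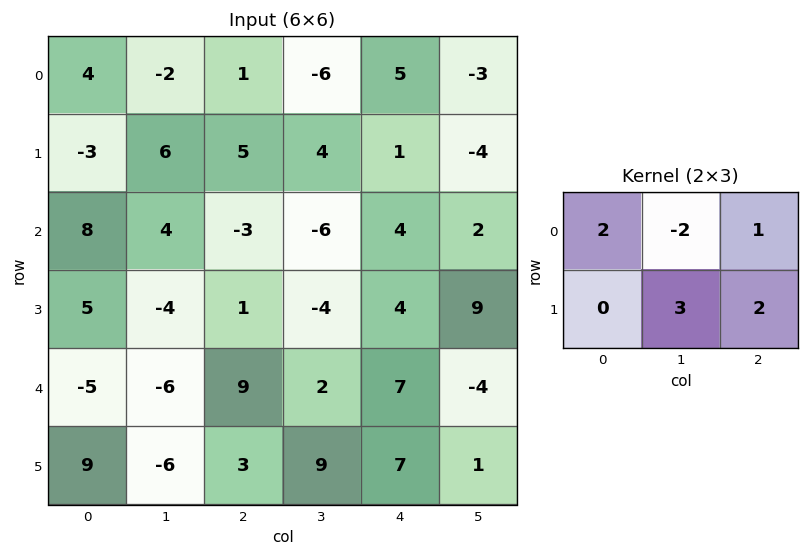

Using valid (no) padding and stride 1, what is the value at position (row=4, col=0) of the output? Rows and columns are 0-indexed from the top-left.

The receptive field on the input at this output position is [-5 -6 9 / 9 -6 3]. Elementwise product with the kernel and sum: -5·2 + -6·-2 + 9·1 + -6·3 + 3·2.

-1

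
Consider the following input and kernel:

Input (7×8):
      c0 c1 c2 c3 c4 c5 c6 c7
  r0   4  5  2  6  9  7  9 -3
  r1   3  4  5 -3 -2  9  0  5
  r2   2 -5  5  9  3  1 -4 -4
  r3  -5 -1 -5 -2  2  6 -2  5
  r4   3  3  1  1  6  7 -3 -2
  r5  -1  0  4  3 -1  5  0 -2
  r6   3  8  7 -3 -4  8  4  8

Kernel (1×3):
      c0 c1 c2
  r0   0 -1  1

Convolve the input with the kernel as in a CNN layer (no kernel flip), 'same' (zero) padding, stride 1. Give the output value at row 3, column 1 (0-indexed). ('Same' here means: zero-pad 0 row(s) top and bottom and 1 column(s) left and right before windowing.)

-4

The receptive field on the zero-padded input at this output position is [-5 -1 -5]. Elementwise product with the kernel and sum: -1·-1 + -5·1.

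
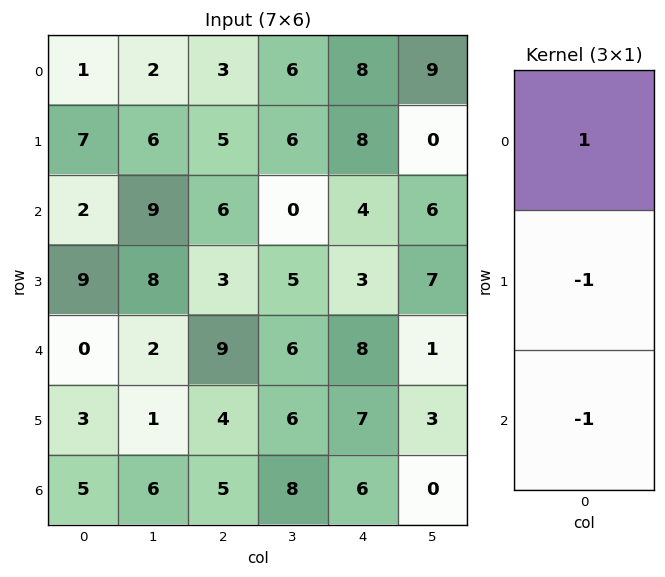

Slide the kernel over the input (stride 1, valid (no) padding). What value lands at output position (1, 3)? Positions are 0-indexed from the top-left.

The receptive field on the input at this output position is [6 / 0 / 5]. Elementwise product with the kernel and sum: 6·1 + 0·-1 + 5·-1.

1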